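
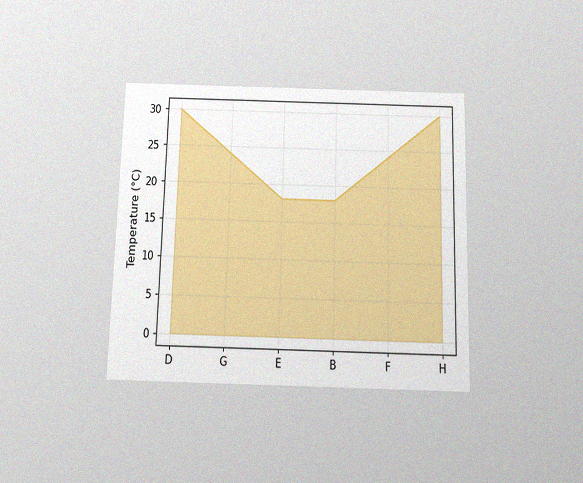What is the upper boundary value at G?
24°C

The chart is viewed slightly from below, with some photo noise. At G the upper boundary is at 24°C.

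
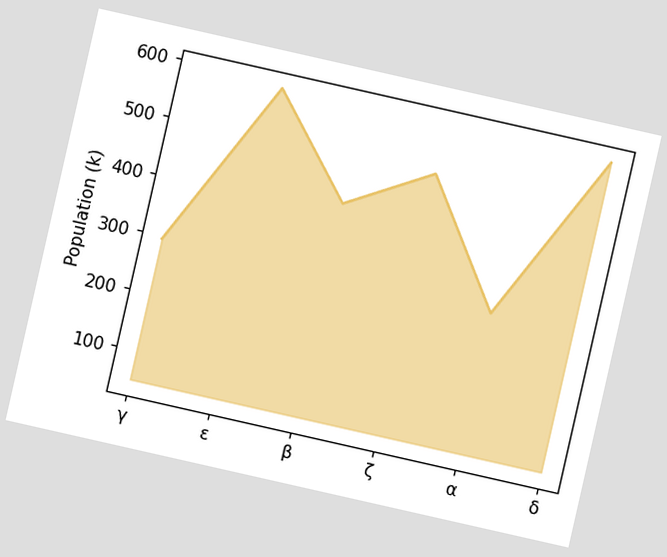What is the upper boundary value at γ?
The chart is tilted about 13° clockwise. At γ the upper boundary is at 294k.

294k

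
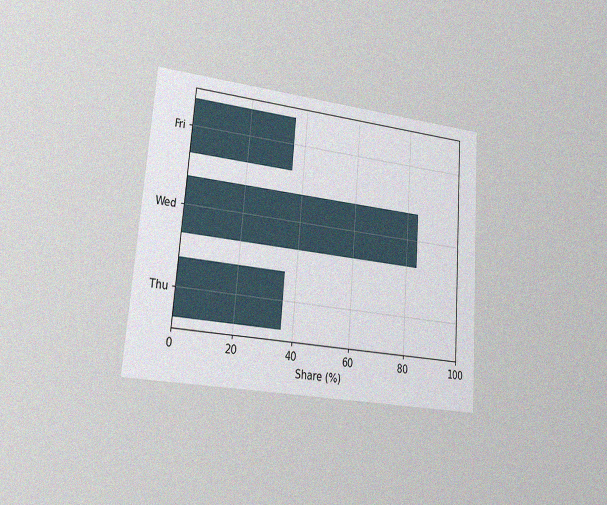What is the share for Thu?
The chart is tilted about 4° clockwise and viewed slightly from the left, with some photo noise. Reading along the chart's x-axis, the Thu bar reaches 36%.

36%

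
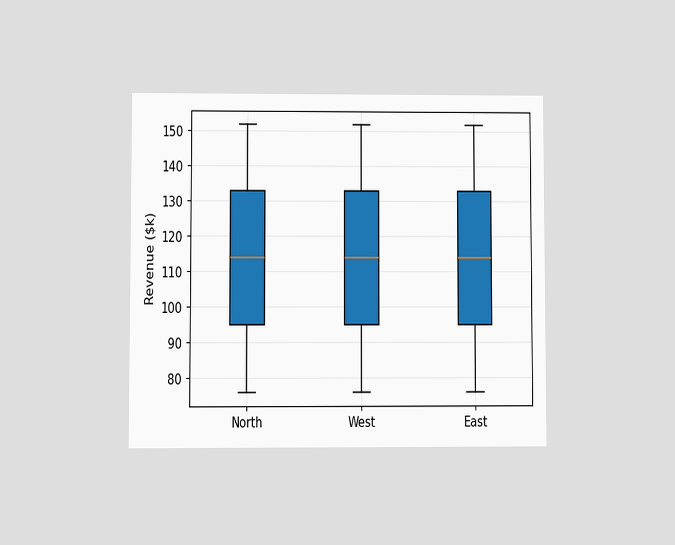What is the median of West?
The chart is viewed at a slight angle. The median line in the West box sits at $114k.

$114k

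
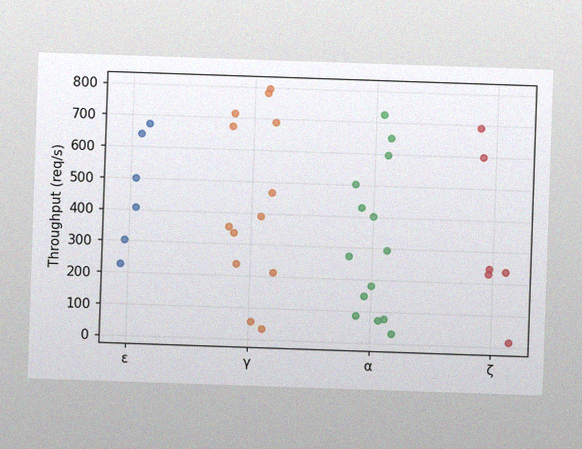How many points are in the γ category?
The image has some photo noise and uneven lighting. Counting the markers in the γ column gives 13.

13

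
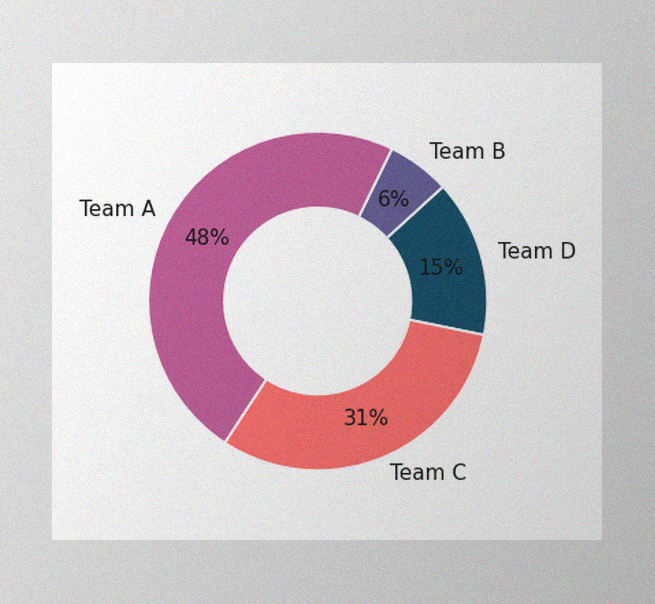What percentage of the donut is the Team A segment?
48%

The image has some photo noise and uneven lighting. The Team A segment takes up 48% of the ring.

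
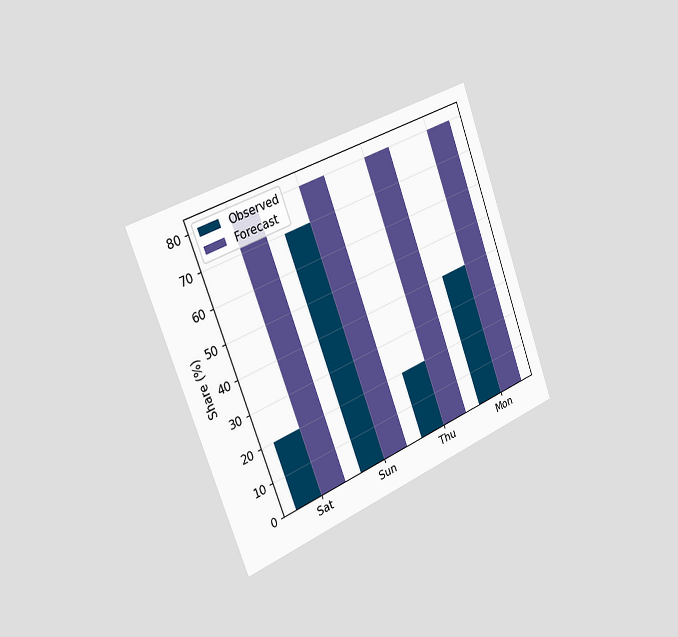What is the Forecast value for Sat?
The chart is tilted about 21° counter-clockwise and viewed slightly from the left. The Forecast bar at Sat reaches 80% on the y-axis.

80%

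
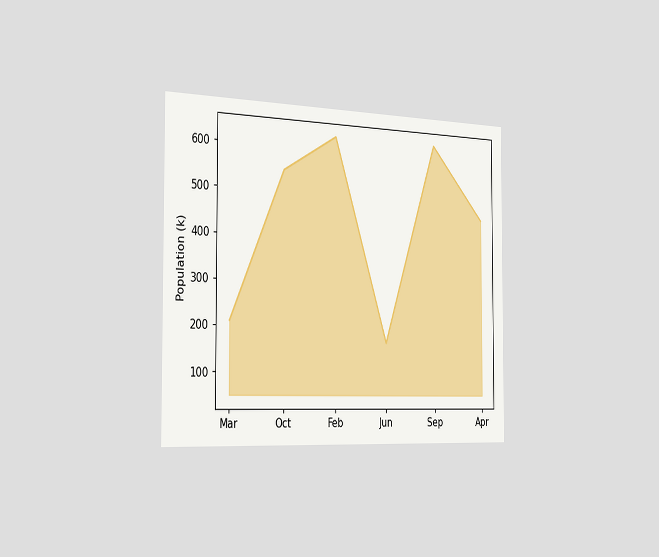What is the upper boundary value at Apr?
462k

The chart is viewed slightly from the left. At Apr the upper boundary is at 462k.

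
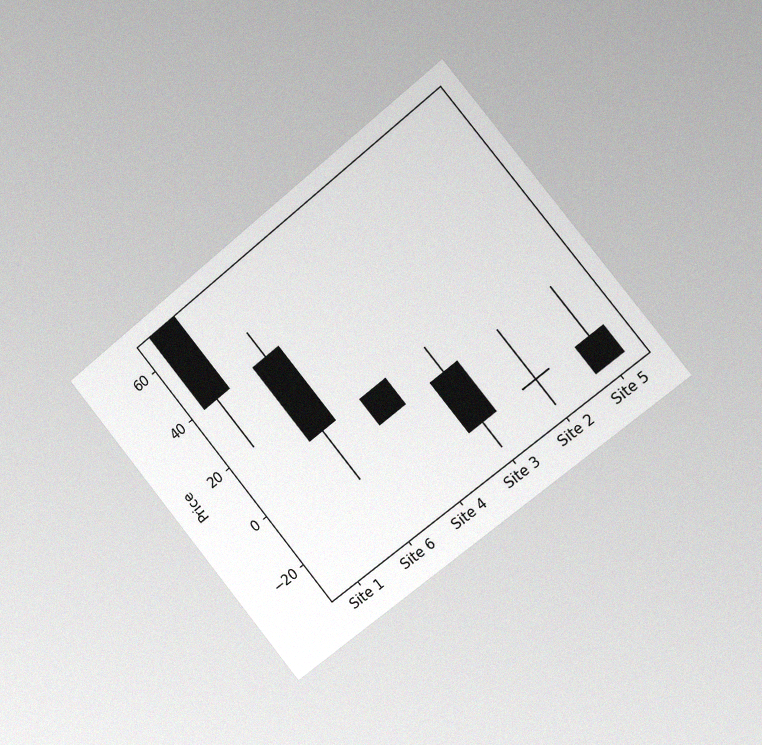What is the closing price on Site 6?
The chart is tilted about 39° counter-clockwise and viewed slightly from the right, with some photo noise. The Site 6 candle closes at 10.

10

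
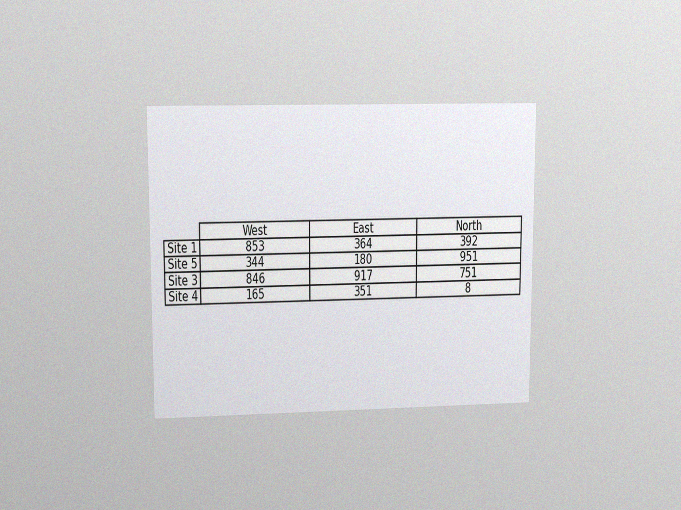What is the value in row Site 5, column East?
The chart is viewed at a slight angle, with some photo noise. The (Site 5, East) cell reads 180.

180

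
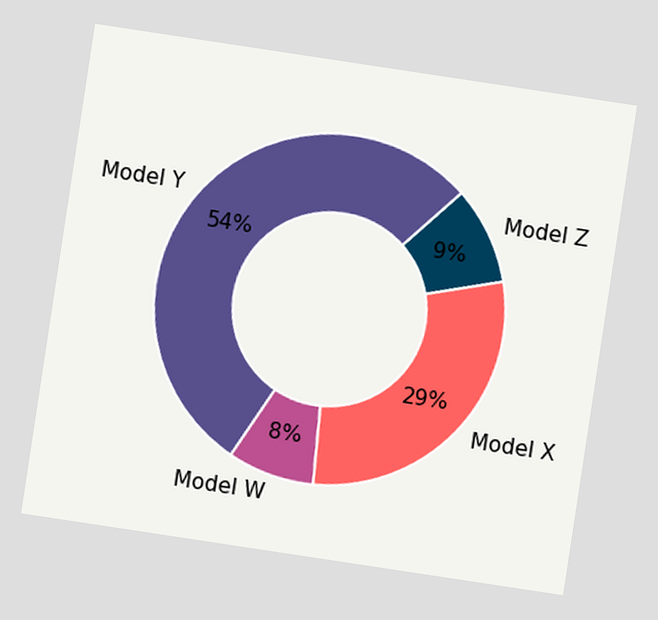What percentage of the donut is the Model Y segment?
54%

The chart is tilted about 9° clockwise. The Model Y segment takes up 54% of the ring.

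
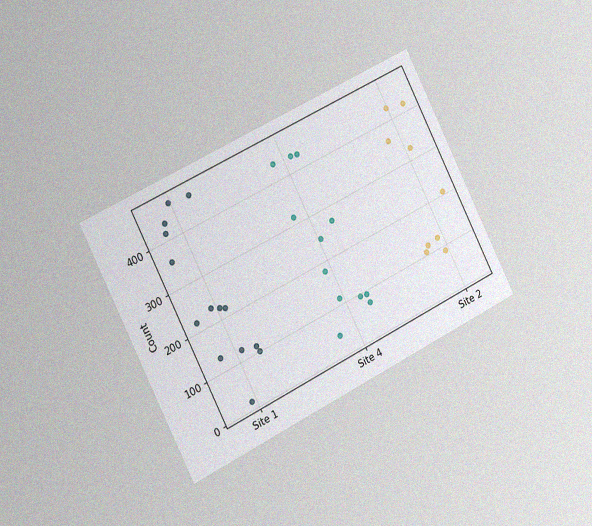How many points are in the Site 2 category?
9

The chart is tilted about 27° counter-clockwise and viewed slightly from the left, with some photo noise. Counting the markers in the Site 2 column gives 9.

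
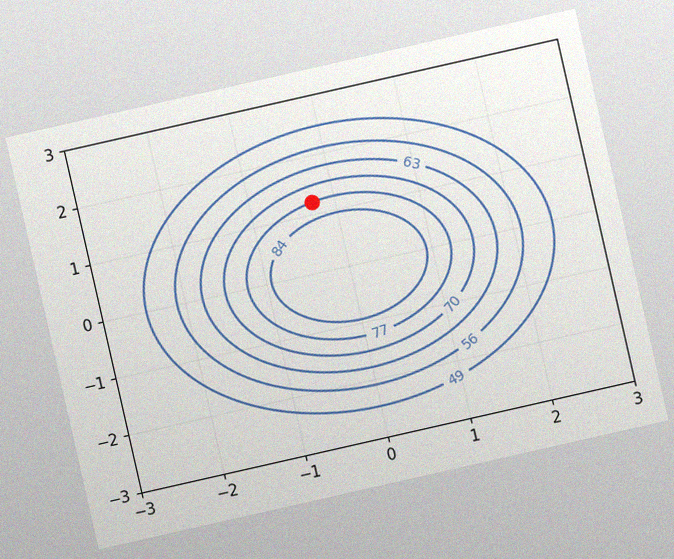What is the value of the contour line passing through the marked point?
The chart is tilted about 13° counter-clockwise, with some photo noise. The marked point sits on the contour labelled 77.

77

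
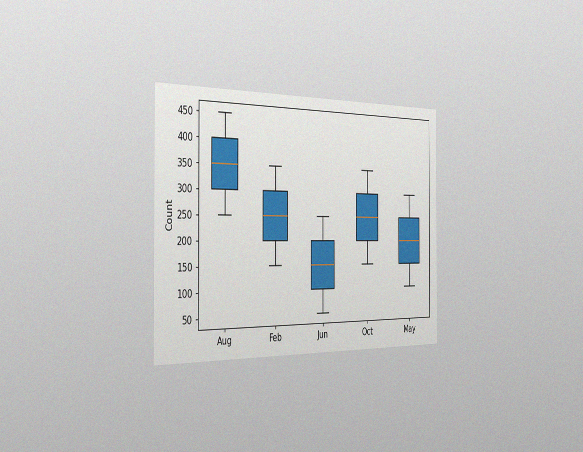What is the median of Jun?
The chart is viewed slightly from the left, with some photo noise. The median line in the Jun box sits at 150.

150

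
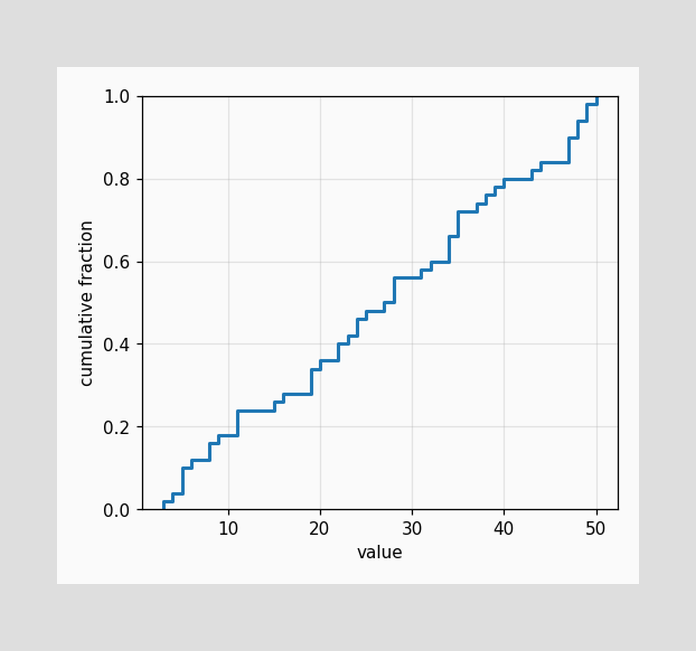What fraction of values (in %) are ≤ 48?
94%

At x=48 the ECDF step is at 94%.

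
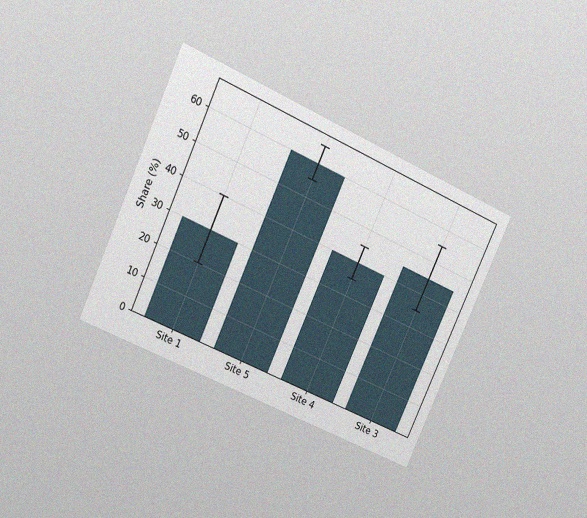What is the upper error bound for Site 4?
The chart is tilted about 24° clockwise and viewed at a slight angle, with some photo noise. The Site 4 bar's upper whisker reaches 45%.

45%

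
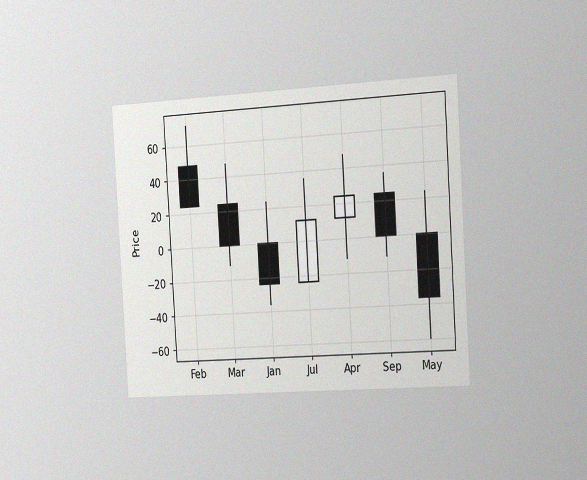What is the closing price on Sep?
0

The chart is tilted about 4° counter-clockwise and viewed slightly from the right, with some photo noise. The Sep candle closes at 0.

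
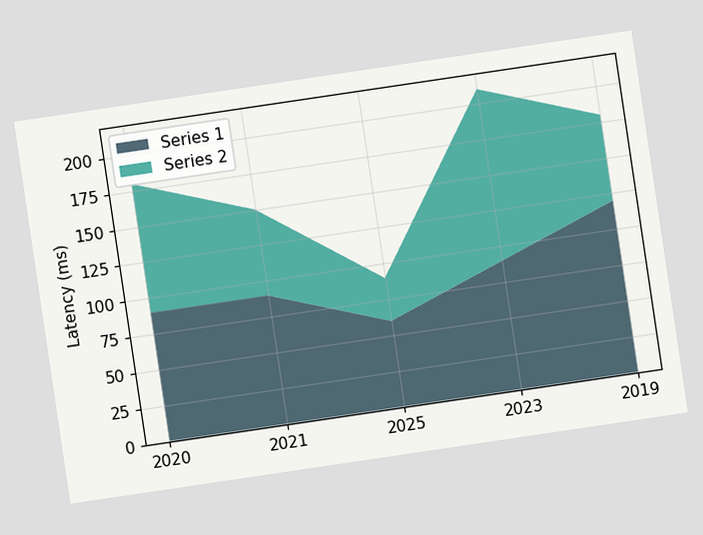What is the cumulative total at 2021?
150ms

The chart is tilted about 8° counter-clockwise. The stacked total at 2021 reaches 150ms.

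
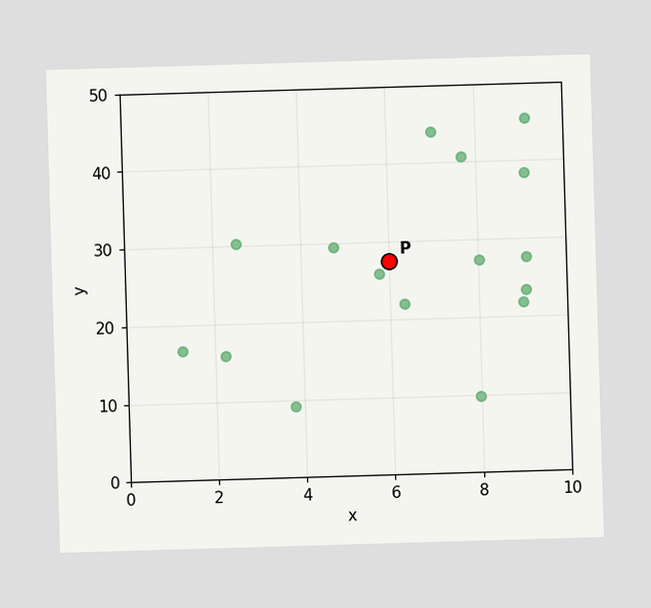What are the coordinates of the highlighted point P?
(6, 27.5)

Following the gridlines from P to each axis, P sits at (6, 27.5).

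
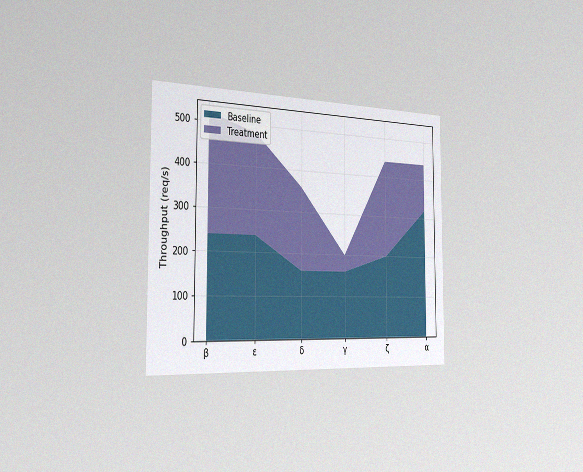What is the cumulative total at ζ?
440req/s

The chart is viewed slightly from the left, with some photo noise. The stacked total at ζ reaches 440req/s.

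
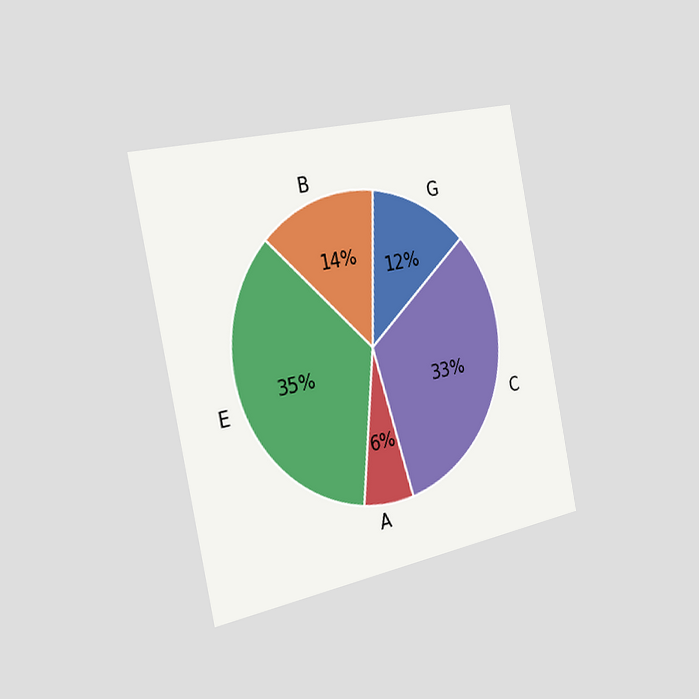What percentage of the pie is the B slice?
14%

The chart is tilted about 12° counter-clockwise and viewed slightly from the left. The B slice takes up 14% of the pie.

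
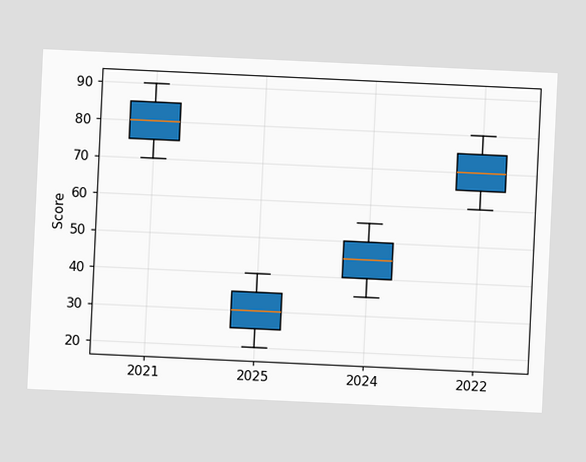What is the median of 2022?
70

The chart is tilted about 3° clockwise. The median line in the 2022 box sits at 70.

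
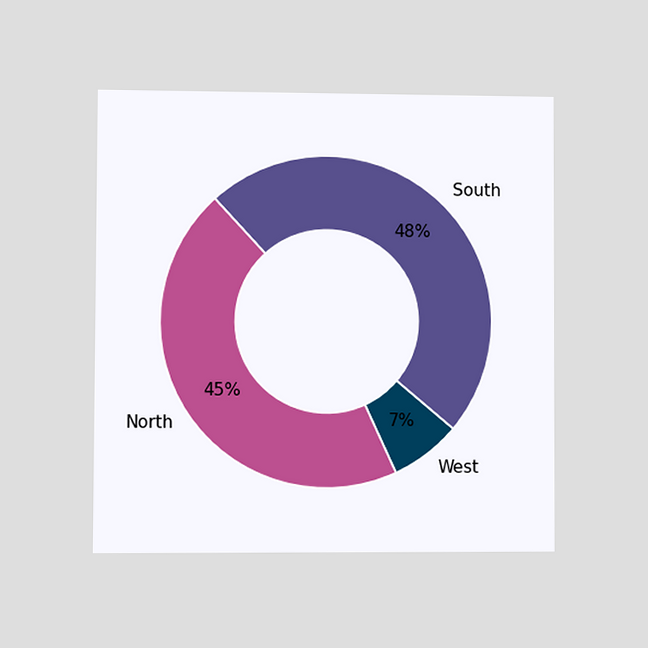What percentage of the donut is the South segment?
48%

The chart is viewed at a slight angle. The South segment takes up 48% of the ring.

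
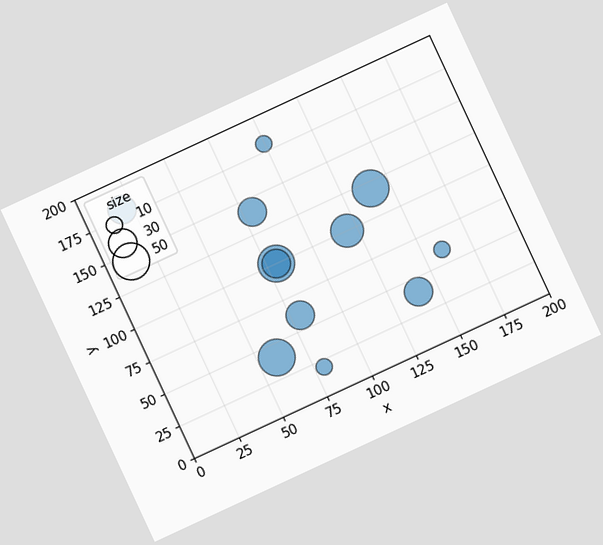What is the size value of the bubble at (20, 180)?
The chart is tilted about 25° counter-clockwise. Matching the bubble at (20, 180) against the size legend gives 30.

30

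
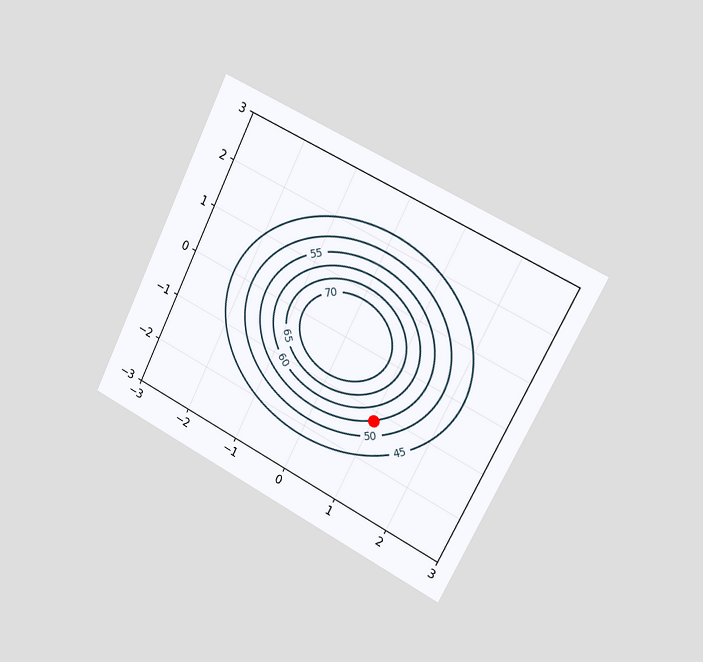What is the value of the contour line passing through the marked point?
The chart is tilted about 27° clockwise and viewed slightly from the right. The marked point sits on the contour labelled 55.

55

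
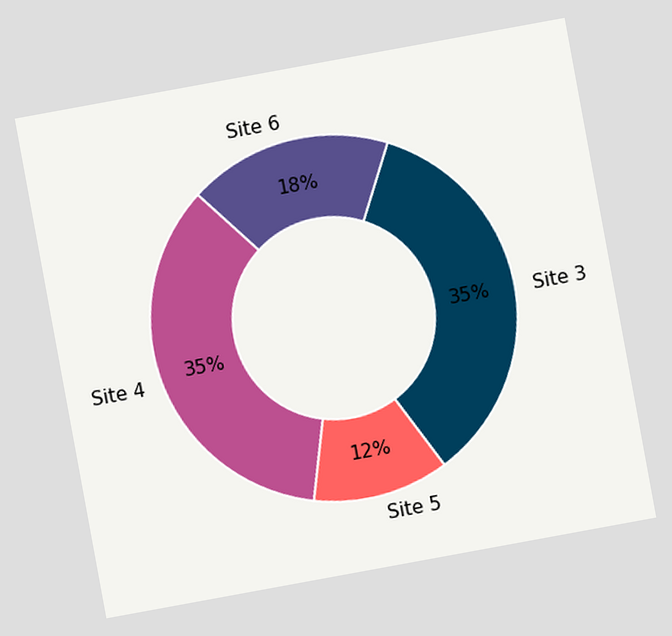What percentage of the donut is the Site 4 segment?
The chart is tilted about 10° counter-clockwise. The Site 4 segment takes up 35% of the ring.

35%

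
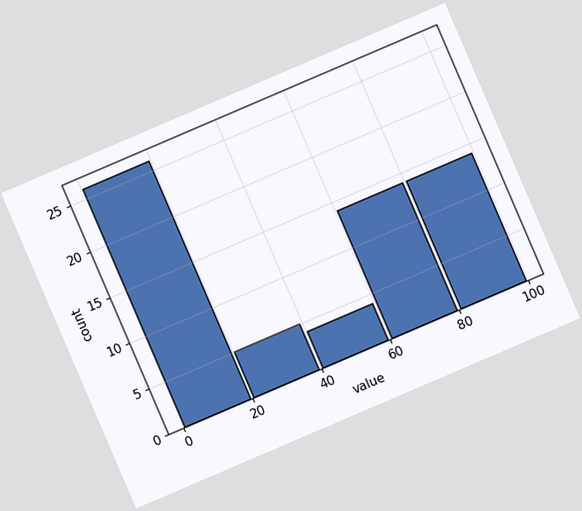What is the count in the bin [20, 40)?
The chart is tilted about 23° counter-clockwise. The [20, 40) bin has height 5.

5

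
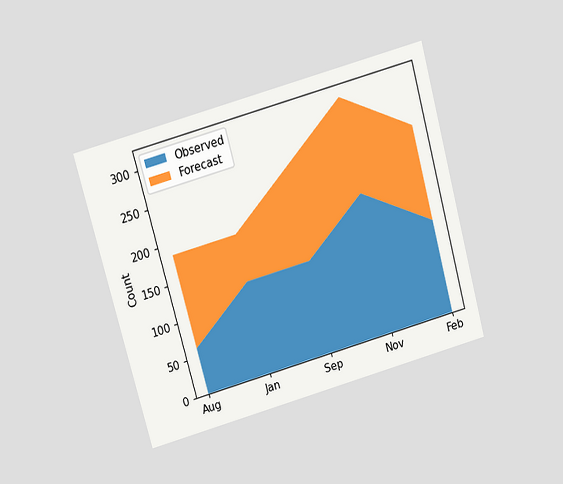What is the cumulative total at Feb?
248

The chart is tilted about 15° counter-clockwise and viewed slightly from above. The stacked total at Feb reaches 248.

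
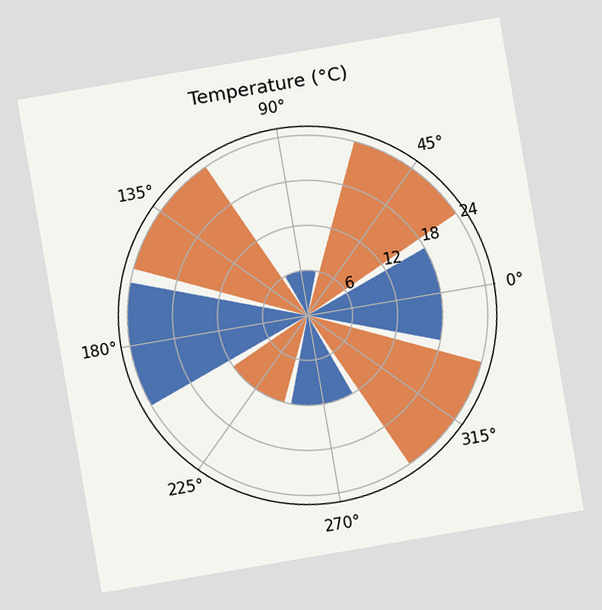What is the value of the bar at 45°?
24°C

The chart is tilted about 10° counter-clockwise. The bar at 45° reaches 24°C on the radial axis.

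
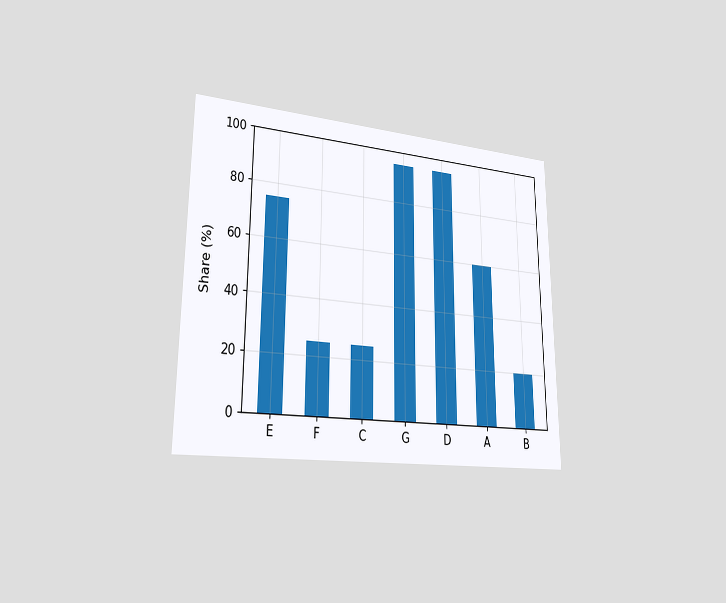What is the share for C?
The chart is viewed slightly from the left. Reading along the chart's y-axis, the C bar reaches 25%.

25%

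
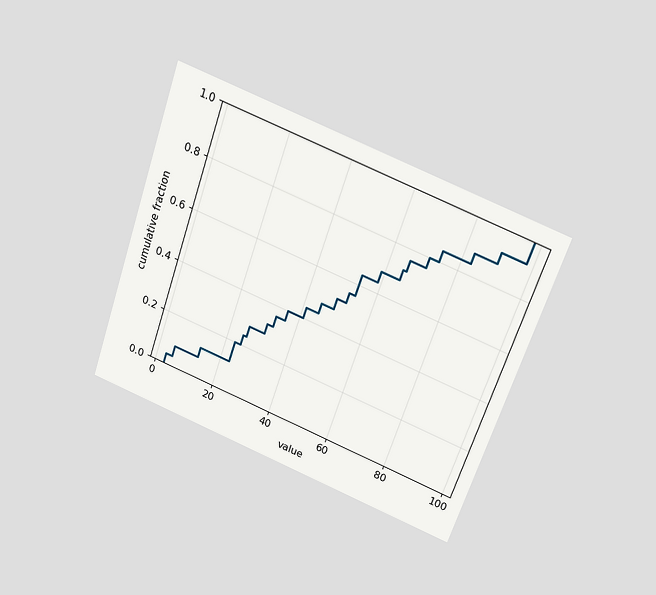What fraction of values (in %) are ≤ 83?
88%

The chart is tilted about 19° clockwise and viewed slightly from above. At x=83 the ECDF step is at 88%.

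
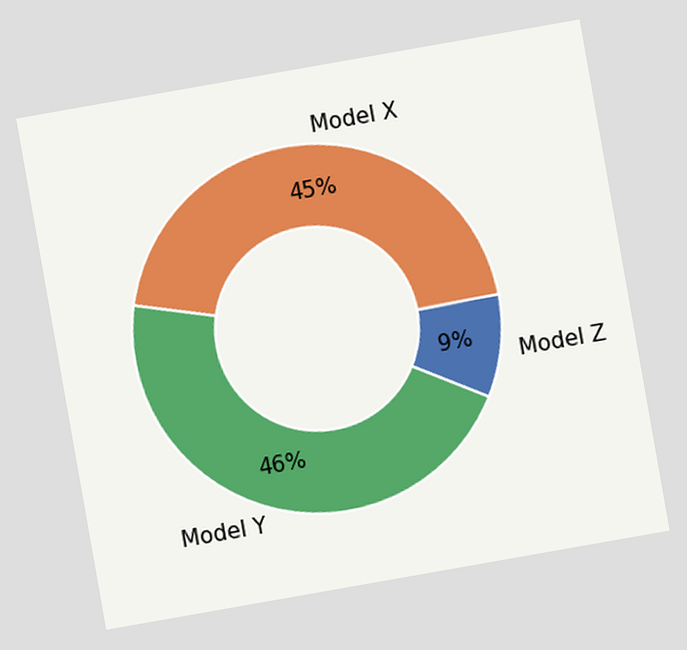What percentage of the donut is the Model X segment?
The chart is tilted about 10° counter-clockwise. The Model X segment takes up 45% of the ring.

45%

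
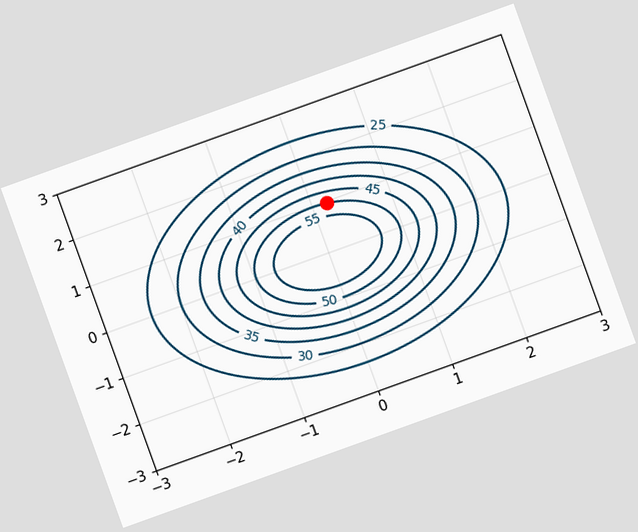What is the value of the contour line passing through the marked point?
The chart is tilted about 20° counter-clockwise. The marked point sits on the contour labelled 50.

50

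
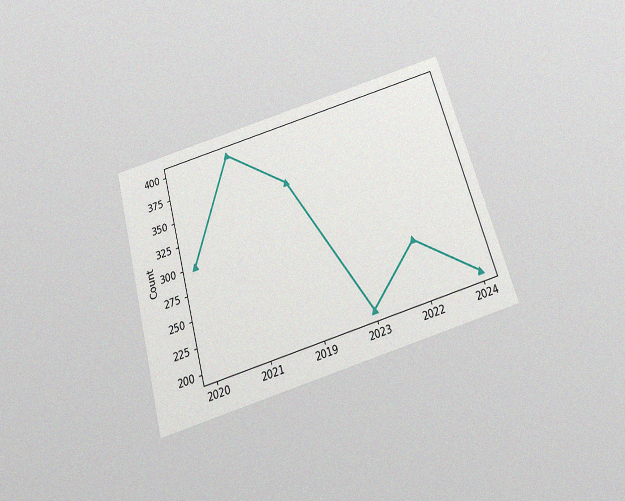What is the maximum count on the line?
400

The chart is tilted about 16° counter-clockwise and viewed slightly from below, with some photo noise. The highest point is at 2021, and reading across to the y-axis gives 400.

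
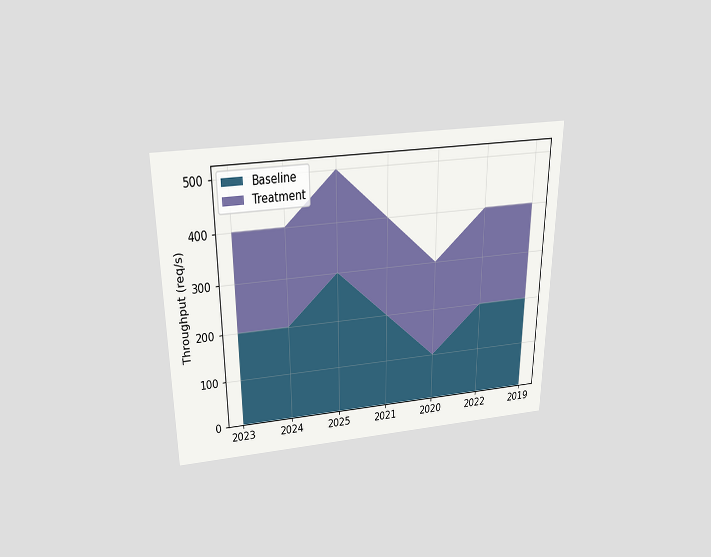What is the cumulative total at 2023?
400req/s

The chart is viewed slightly from above. The stacked total at 2023 reaches 400req/s.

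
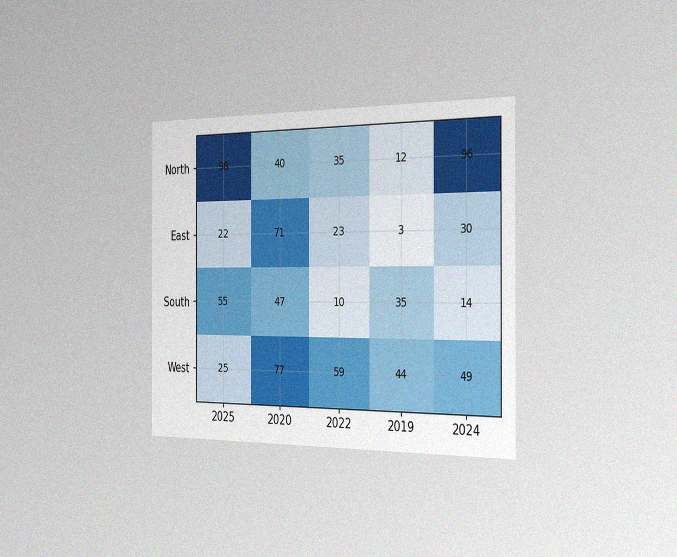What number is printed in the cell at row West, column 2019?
44

The chart is viewed slightly from the right, with some photo noise. The (West, 2019) cell reads 44.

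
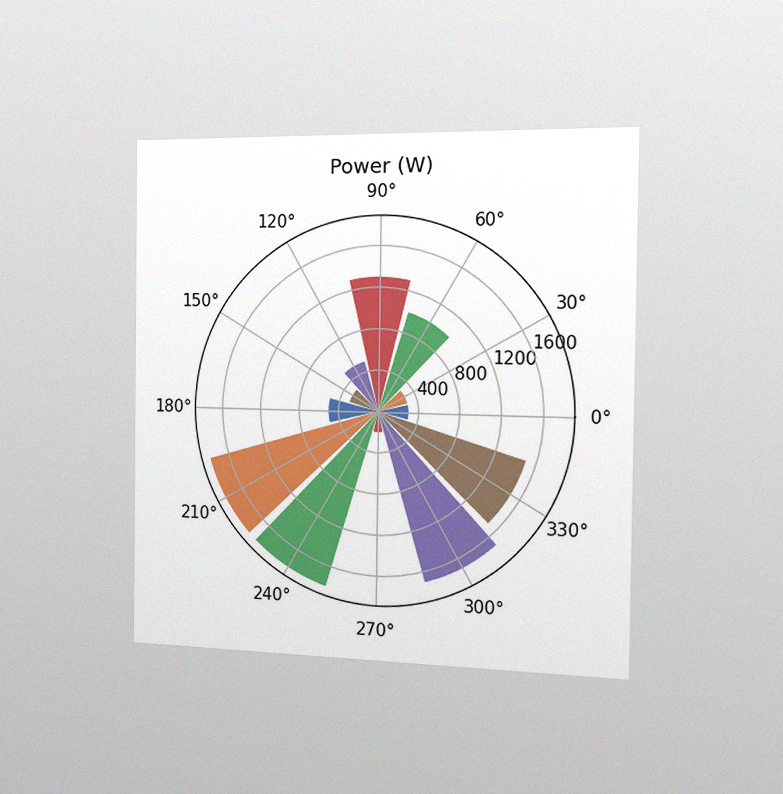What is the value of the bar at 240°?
The chart is viewed slightly from the right, with some photo noise. The bar at 240° reaches 1800W on the radial axis.

1800W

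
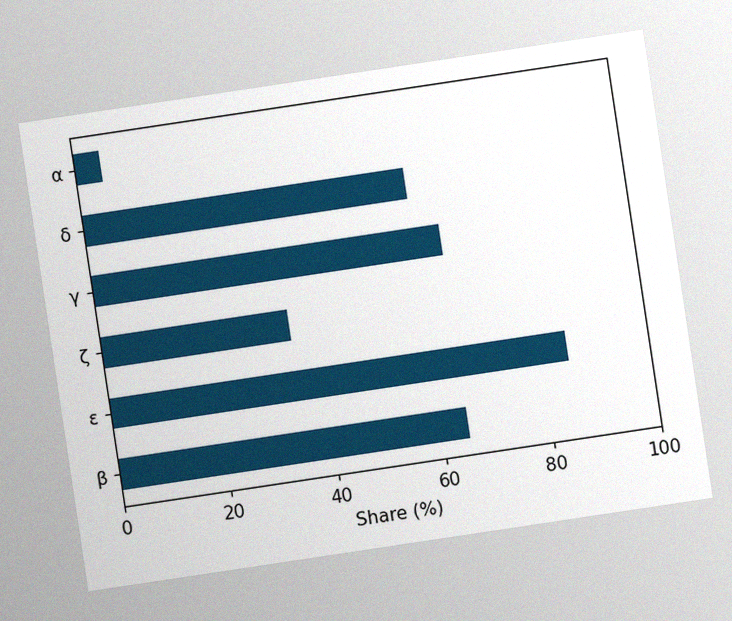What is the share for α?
5%

The chart is tilted about 9° counter-clockwise, with some photo noise. Reading along the chart's x-axis, the α bar reaches 5%.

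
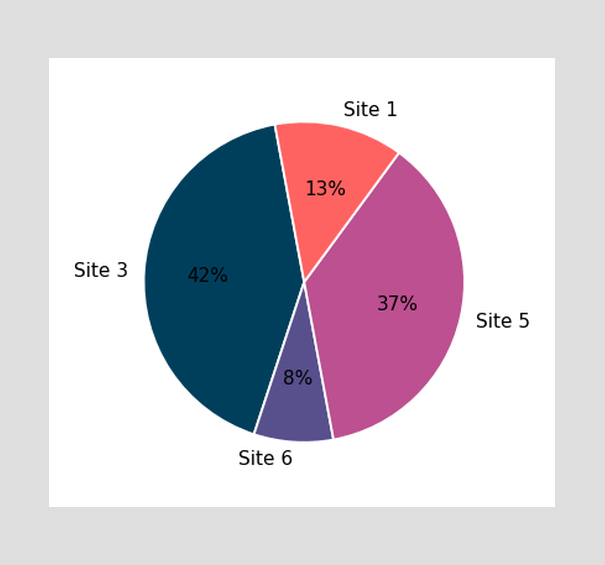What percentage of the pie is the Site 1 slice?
13%

The Site 1 slice takes up 13% of the pie.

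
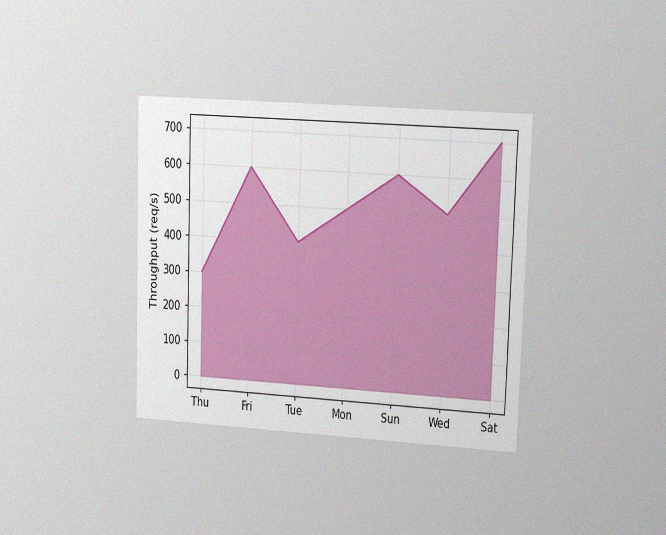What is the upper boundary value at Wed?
500req/s

The chart is viewed slightly from the right, with some photo noise. At Wed the upper boundary is at 500req/s.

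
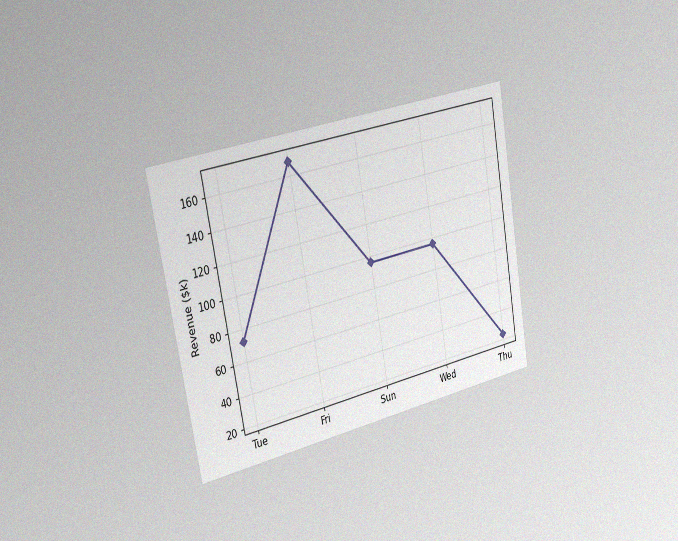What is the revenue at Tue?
$72k

The chart is tilted about 10° counter-clockwise and viewed slightly from the left, with some photo noise. At Tue, the line is at $72k.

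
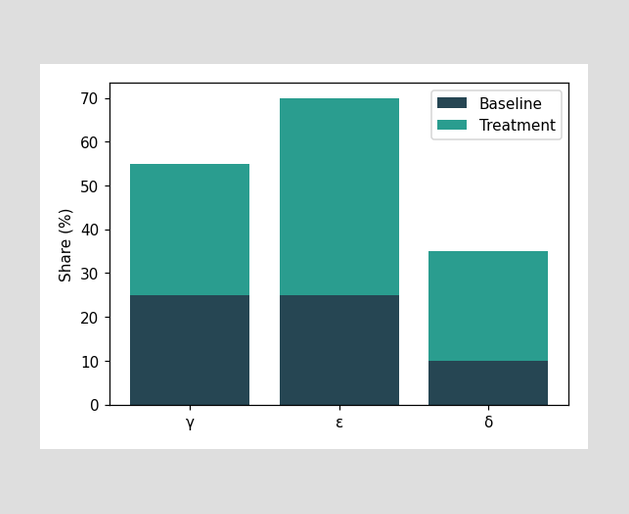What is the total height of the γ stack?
55%

The γ stack's top reaches 55% on the y-axis.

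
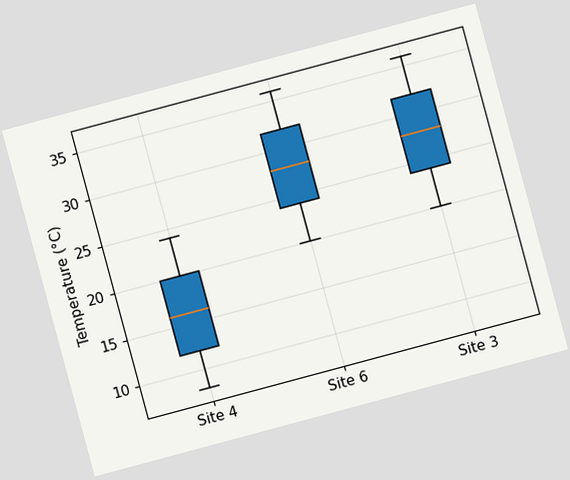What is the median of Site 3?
28°C

The chart is tilted about 15° counter-clockwise. The median line in the Site 3 box sits at 28°C.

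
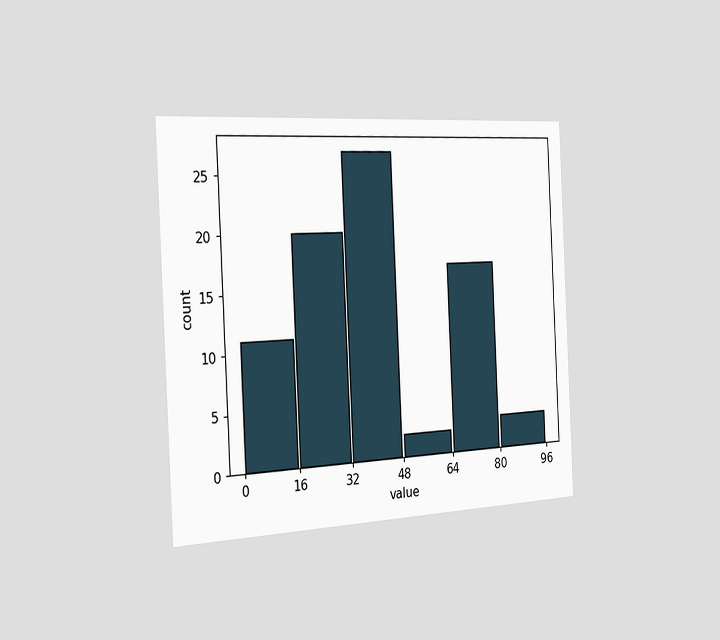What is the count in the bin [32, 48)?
27

The chart is tilted about 3° counter-clockwise and viewed slightly from the left. The [32, 48) bin has height 27.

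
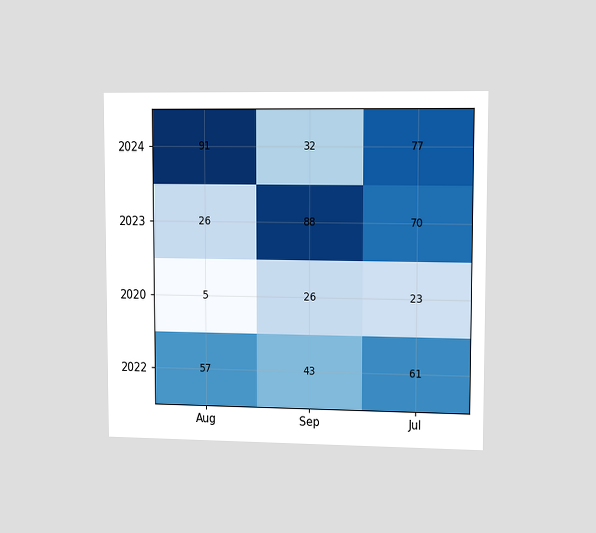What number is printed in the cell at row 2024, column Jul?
The chart is viewed slightly from the right. The (2024, Jul) cell reads 77.

77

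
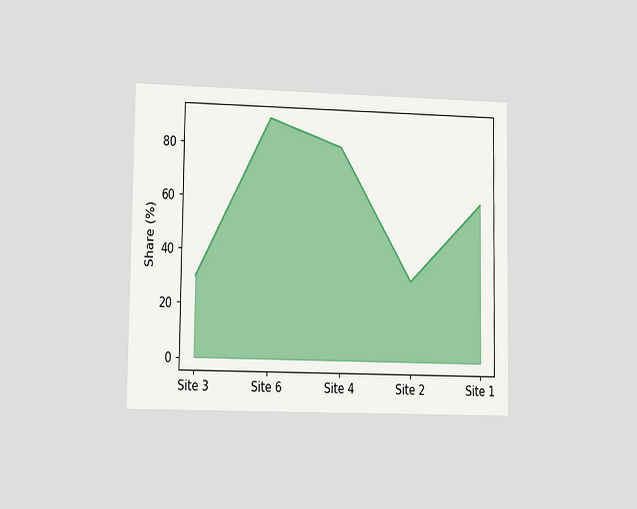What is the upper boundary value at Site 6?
90%

The chart is viewed at a slight angle. At Site 6 the upper boundary is at 90%.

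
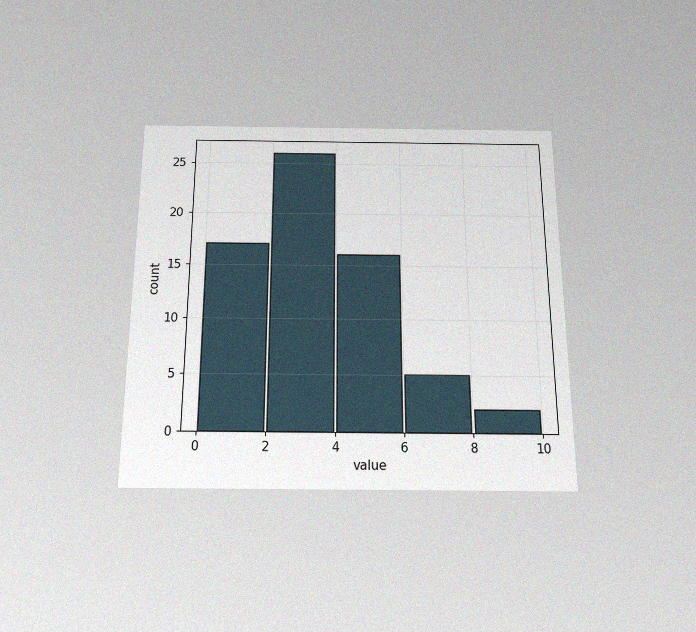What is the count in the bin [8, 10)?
2

The chart is viewed slightly from below, with some photo noise. The [8, 10) bin has height 2.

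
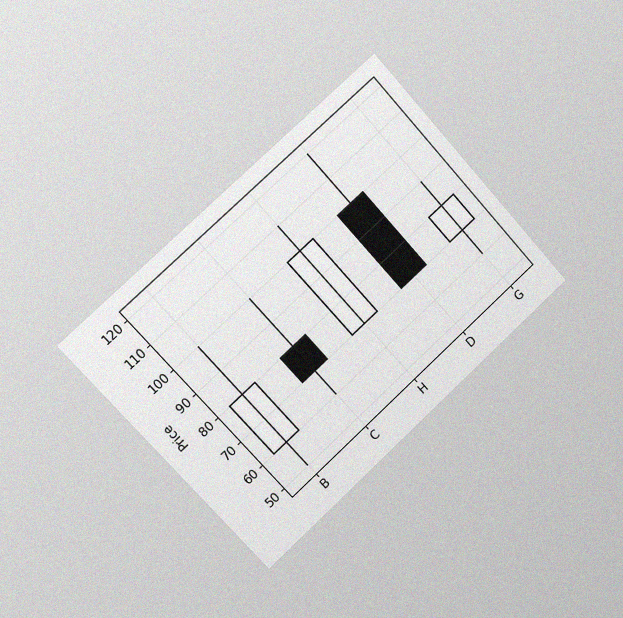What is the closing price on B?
The chart is tilted about 42° counter-clockwise and viewed slightly from the left, with some photo noise. The B candle closes at 80.

80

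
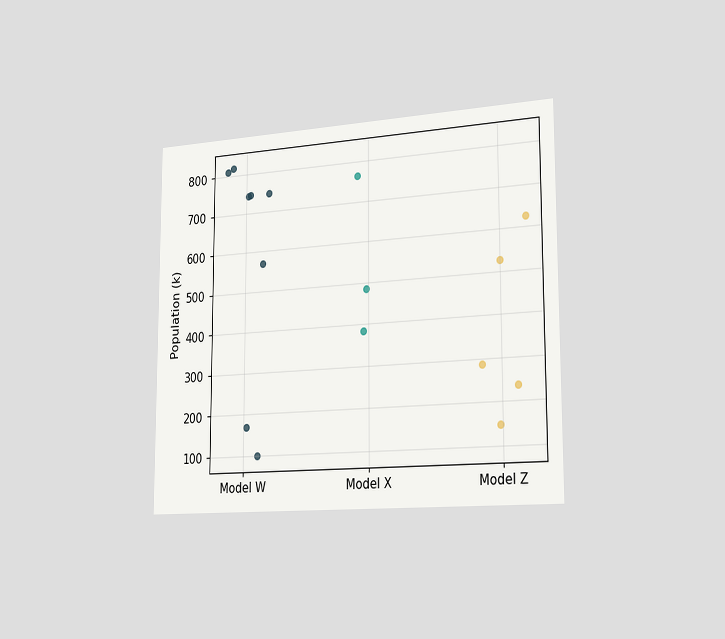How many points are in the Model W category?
8

The chart is viewed slightly from the right. Counting the markers in the Model W column gives 8.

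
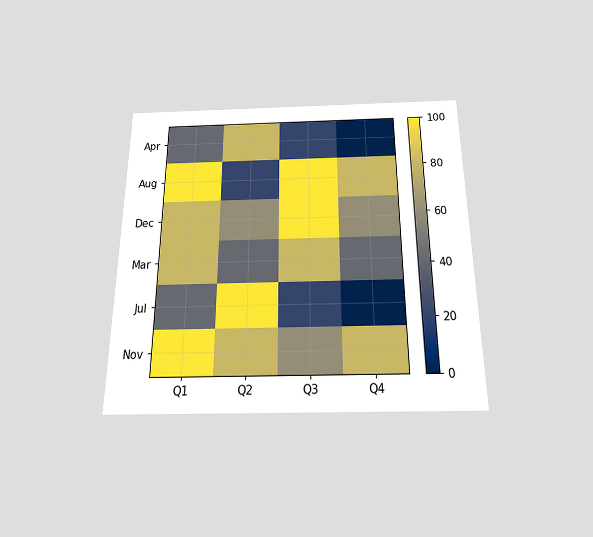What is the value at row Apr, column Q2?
80

The chart is viewed slightly from below. Matching cell (Apr, Q2) against the colorbar gives 80.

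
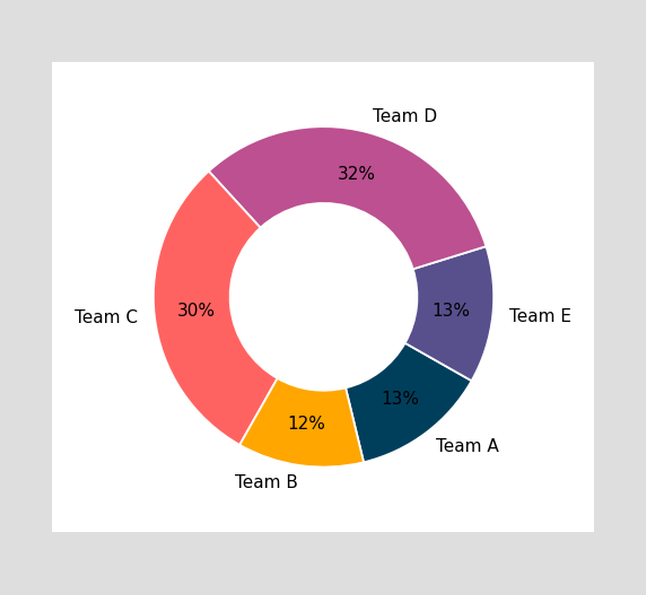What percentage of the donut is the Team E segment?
13%

The Team E segment takes up 13% of the ring.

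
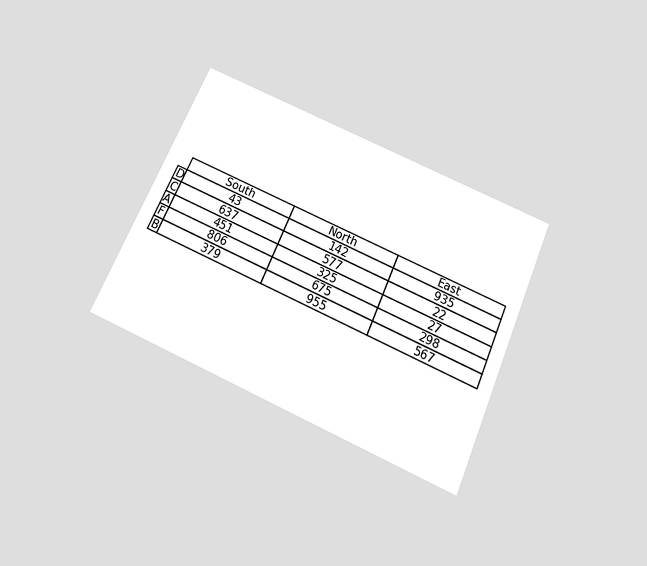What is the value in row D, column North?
142

The chart is tilted about 24° clockwise and viewed slightly from below. The (D, North) cell reads 142.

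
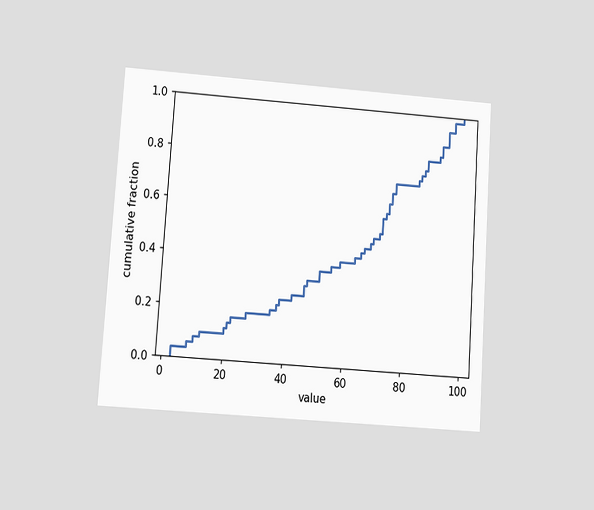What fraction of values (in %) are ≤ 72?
58%

The chart is tilted about 4° clockwise and viewed at a slight angle. At x=72 the ECDF step is at 58%.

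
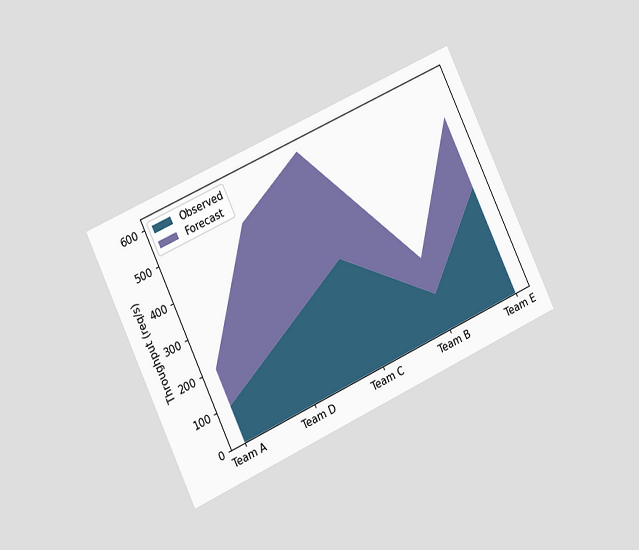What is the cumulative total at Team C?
The chart is tilted about 25° counter-clockwise and viewed at a slight angle. The stacked total at Team C reaches 600req/s.

600req/s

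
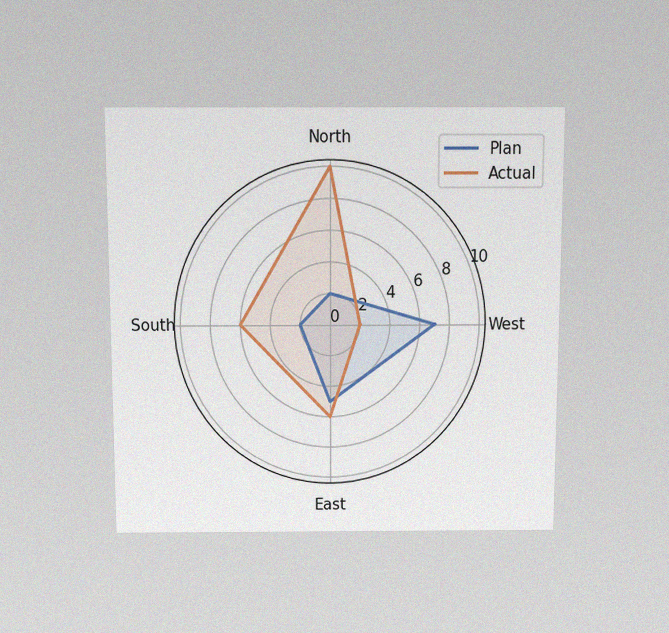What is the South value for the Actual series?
The chart is viewed slightly from above, with some photo noise. On the South axis, Actual reaches 6.

6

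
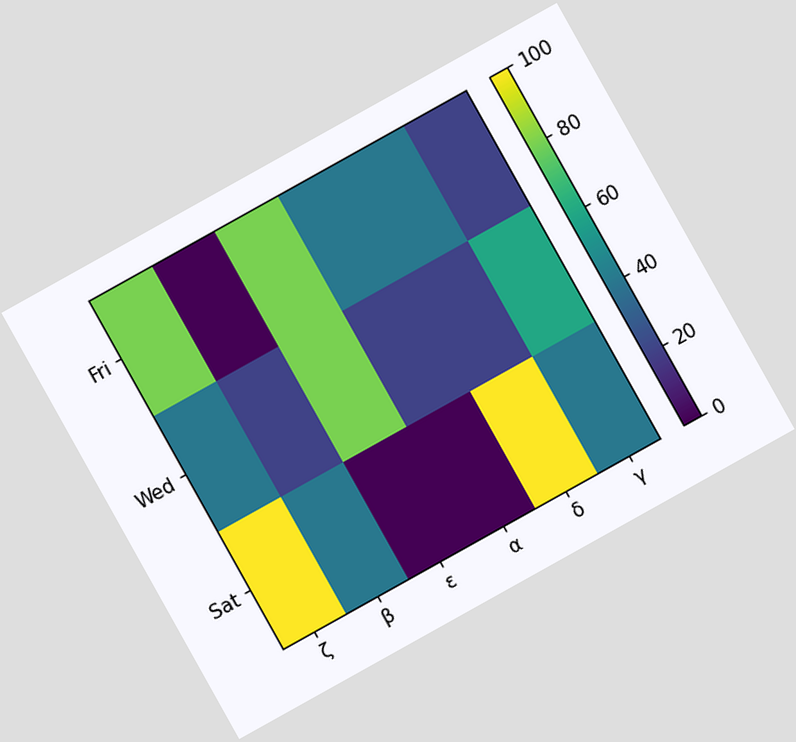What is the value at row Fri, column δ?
The chart is tilted about 29° counter-clockwise. Matching cell (Fri, δ) against the colorbar gives 40.

40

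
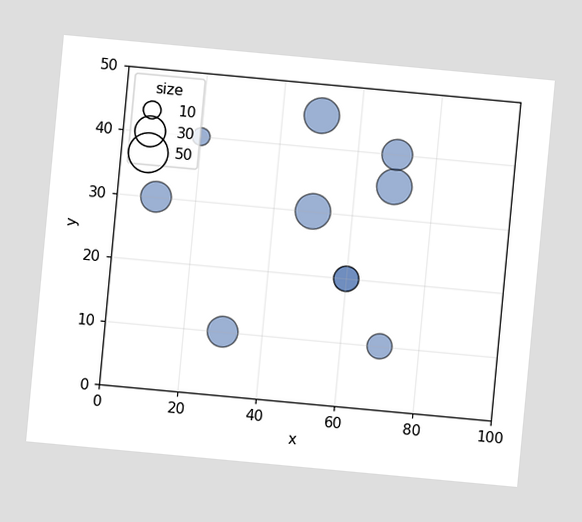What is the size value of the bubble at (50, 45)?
40

The chart is tilted about 5° clockwise. Matching the bubble at (50, 45) against the size legend gives 40.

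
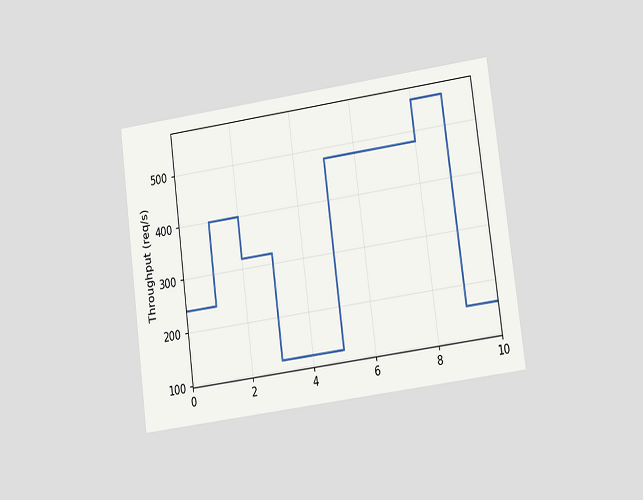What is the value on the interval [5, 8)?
The chart is tilted about 8° counter-clockwise and viewed at a slight angle. On [5, 8) the step sits at 480req/s.

480req/s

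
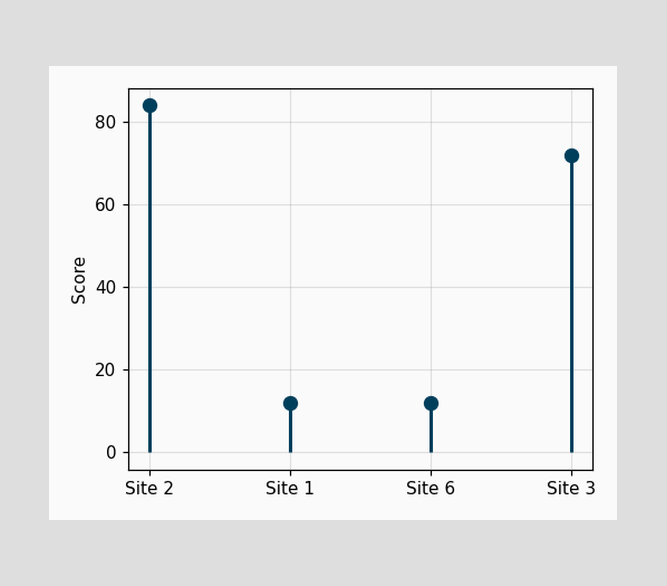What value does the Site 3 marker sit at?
72

The Site 3 marker sits at 72.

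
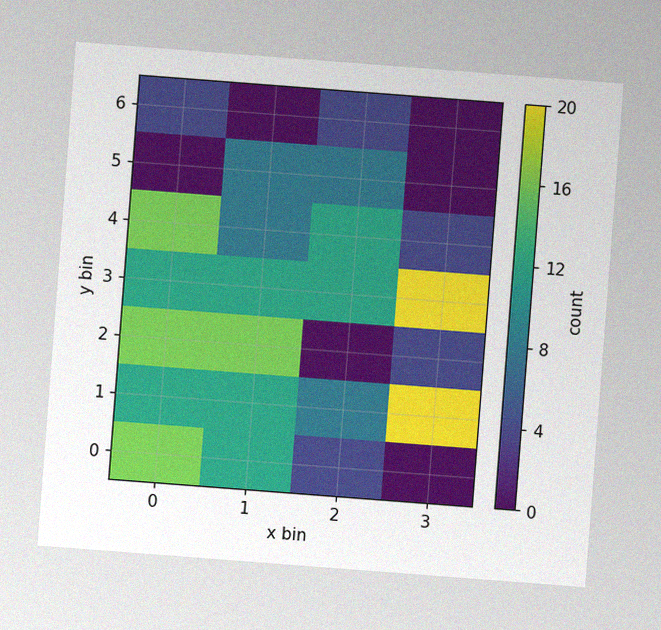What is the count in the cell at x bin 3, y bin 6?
0

The chart is tilted about 4° clockwise, with some photo noise. Matching the cell (3, 6) against the colorbar gives 0.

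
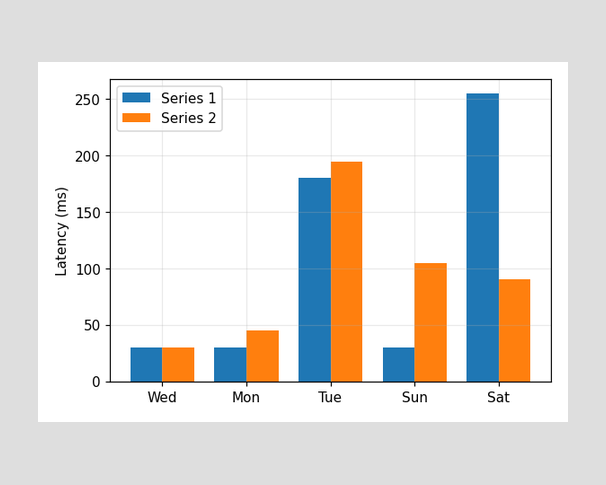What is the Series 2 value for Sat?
90ms

The Series 2 bar at Sat reaches 90ms on the y-axis.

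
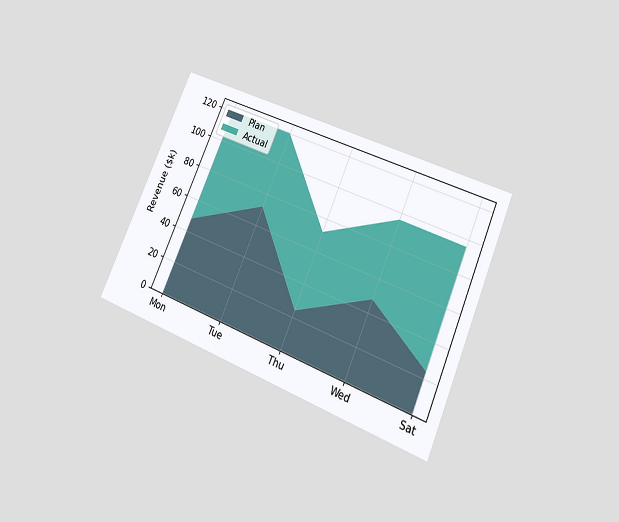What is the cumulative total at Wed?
The chart is tilted about 24° clockwise and viewed at a slight angle. The stacked total at Wed reaches $96k.

$96k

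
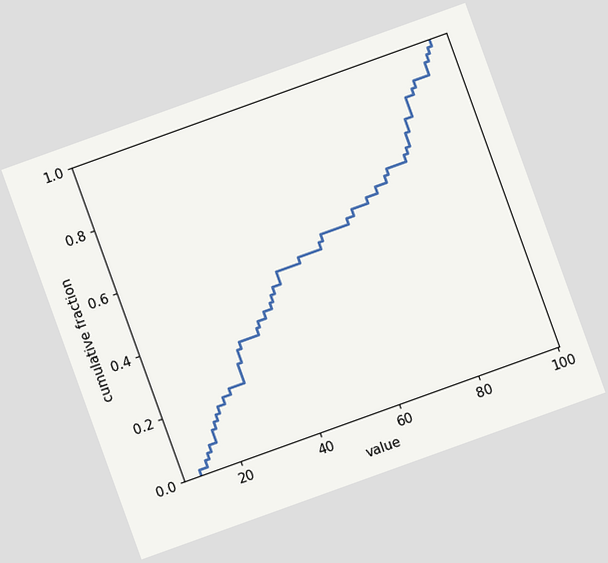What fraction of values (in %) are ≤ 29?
The chart is tilted about 20° counter-clockwise. At x=29 the ECDF step is at 34%.

34%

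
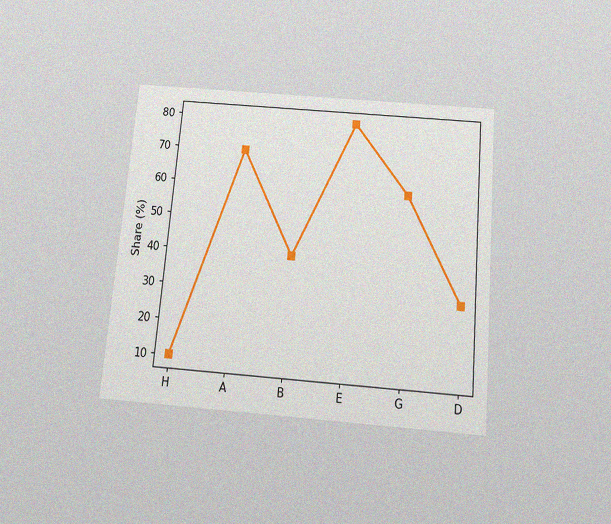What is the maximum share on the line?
80%

The chart is tilted about 5° clockwise and viewed slightly from below, with some photo noise. The highest point is at E, and reading across to the y-axis gives 80%.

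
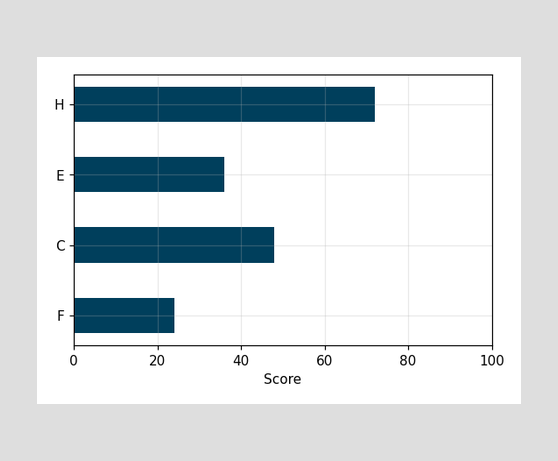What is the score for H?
72

Reading along the chart's x-axis, the H bar reaches 72.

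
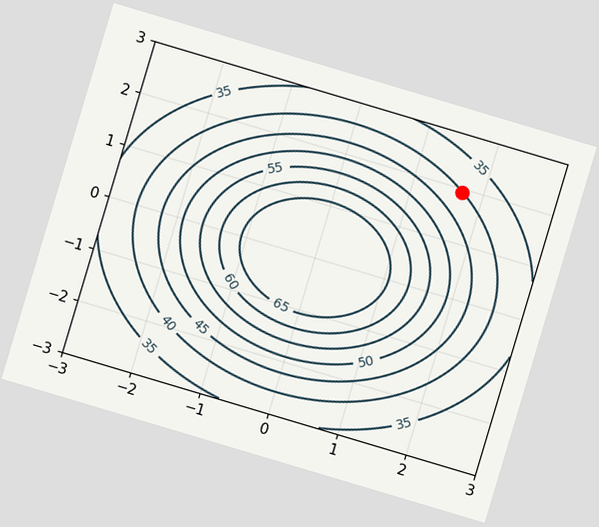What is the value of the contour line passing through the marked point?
The chart is tilted about 17° clockwise. The marked point sits on the contour labelled 40.

40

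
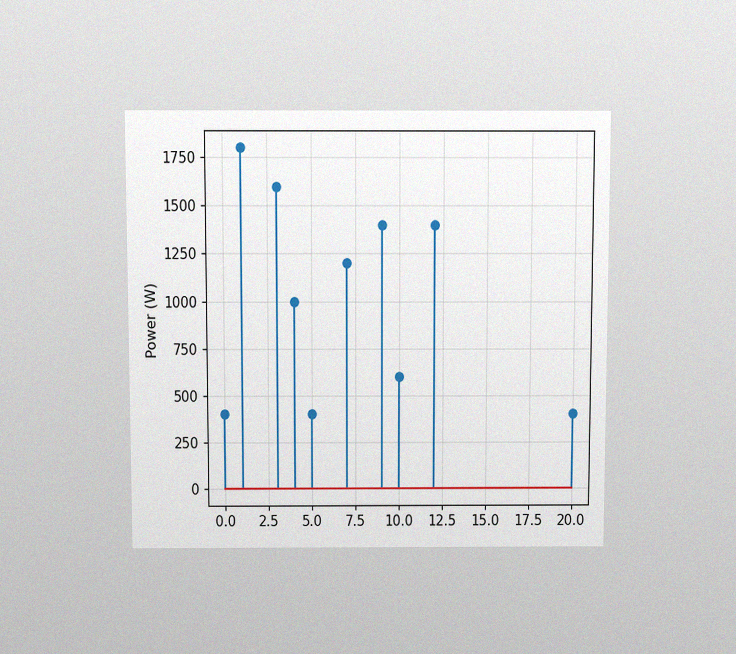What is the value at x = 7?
1200W

The chart is viewed slightly from above, with some photo noise. The stem at x=7 reaches 1200W.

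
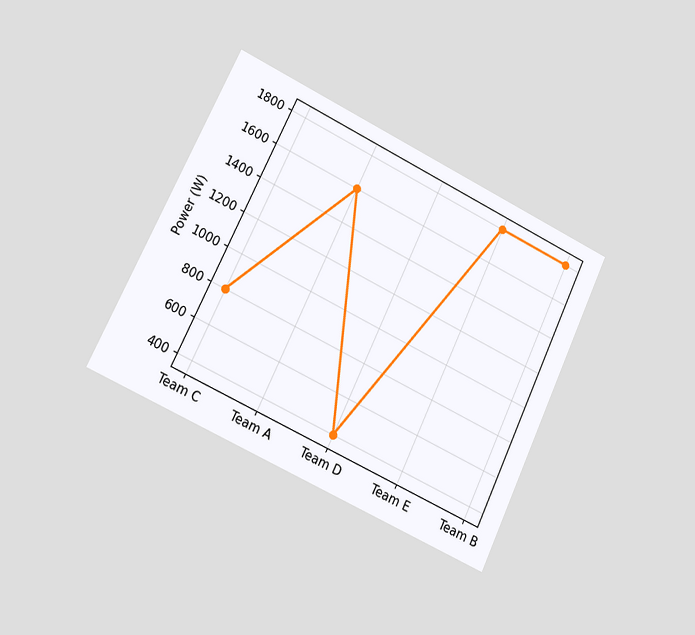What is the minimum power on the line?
The chart is tilted about 26° clockwise and viewed at a slight angle. The lowest point is at Team D, and reading across to the y-axis gives 400W.

400W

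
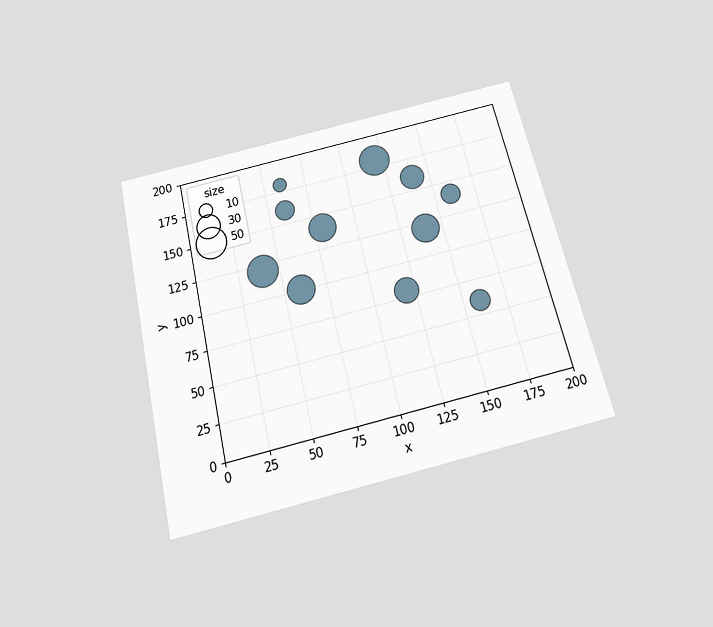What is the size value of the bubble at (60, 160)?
20

The chart is tilted about 13° counter-clockwise and viewed slightly from below. Matching the bubble at (60, 160) against the size legend gives 20.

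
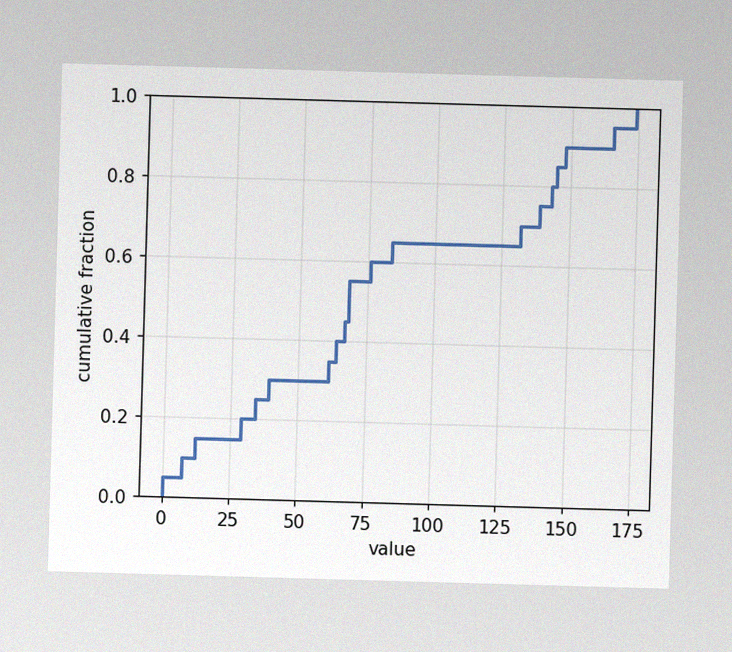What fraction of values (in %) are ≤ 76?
The image has some photo noise and uneven lighting. At x=76 the ECDF step is at 60%.

60%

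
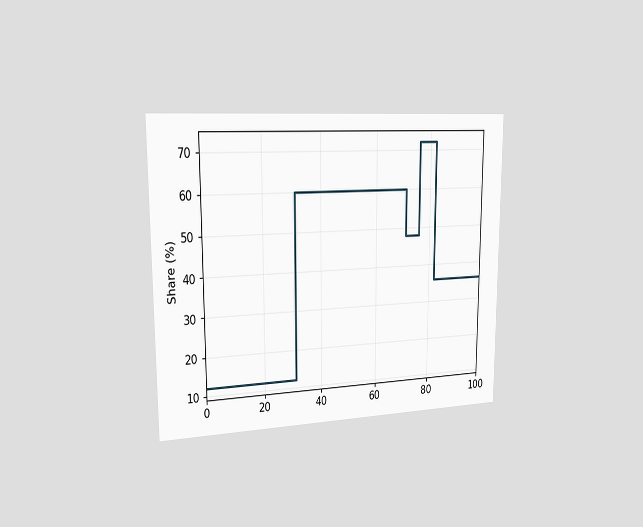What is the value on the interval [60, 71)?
60%

The chart is viewed slightly from the left. On [60, 71) the step sits at 60%.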